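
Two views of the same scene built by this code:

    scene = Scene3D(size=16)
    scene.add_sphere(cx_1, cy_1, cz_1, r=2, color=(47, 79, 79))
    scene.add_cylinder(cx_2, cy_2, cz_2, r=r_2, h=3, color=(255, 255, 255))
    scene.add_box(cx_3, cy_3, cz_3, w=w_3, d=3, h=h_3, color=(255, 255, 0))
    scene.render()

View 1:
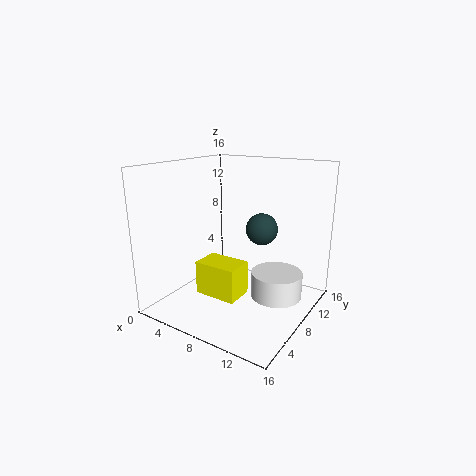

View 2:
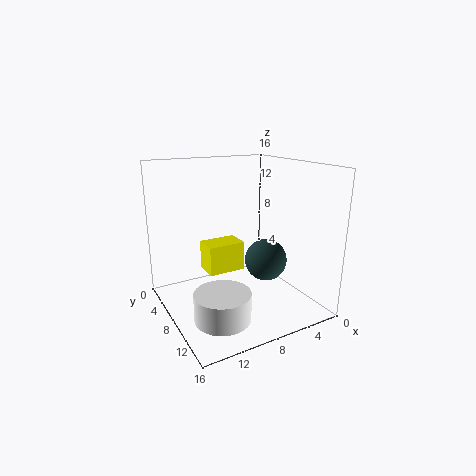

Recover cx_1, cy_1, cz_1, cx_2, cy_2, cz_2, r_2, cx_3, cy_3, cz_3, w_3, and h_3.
cx_1 = 8; cy_1 = 13.5; cz_1 = 7.5; cx_2 = 11.5; cy_2 = 11; cz_2 = 0.5; r_2 = 3; cx_3 = 6; cy_3 = 3; cz_3 = 3; w_3 = 4.5; h_3 = 3.5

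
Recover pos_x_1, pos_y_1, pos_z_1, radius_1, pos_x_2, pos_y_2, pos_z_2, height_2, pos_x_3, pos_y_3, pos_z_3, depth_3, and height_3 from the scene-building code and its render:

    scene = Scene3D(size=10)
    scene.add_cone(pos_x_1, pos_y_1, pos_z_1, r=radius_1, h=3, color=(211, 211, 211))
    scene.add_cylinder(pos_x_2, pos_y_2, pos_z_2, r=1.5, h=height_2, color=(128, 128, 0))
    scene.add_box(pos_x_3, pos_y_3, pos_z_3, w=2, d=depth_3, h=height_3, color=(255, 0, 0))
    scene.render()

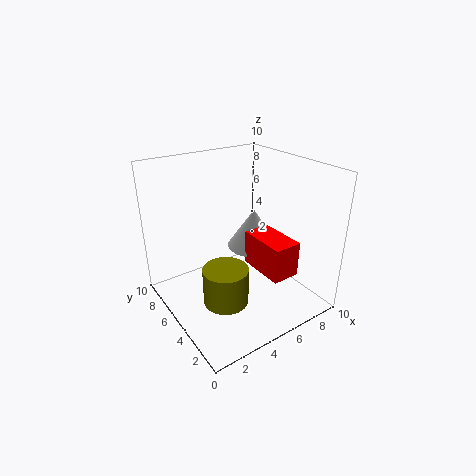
pos_x_1 = 7.5, pos_y_1 = 6.5, pos_z_1 = 3, radius_1 = 2, pos_x_2 = 3, pos_y_2 = 3.5, pos_z_2 = 1.5, height_2 = 2.5, pos_x_3 = 6, pos_y_3 = 2, pos_z_3 = 2.5, depth_3 = 3.5, height_3 = 2.5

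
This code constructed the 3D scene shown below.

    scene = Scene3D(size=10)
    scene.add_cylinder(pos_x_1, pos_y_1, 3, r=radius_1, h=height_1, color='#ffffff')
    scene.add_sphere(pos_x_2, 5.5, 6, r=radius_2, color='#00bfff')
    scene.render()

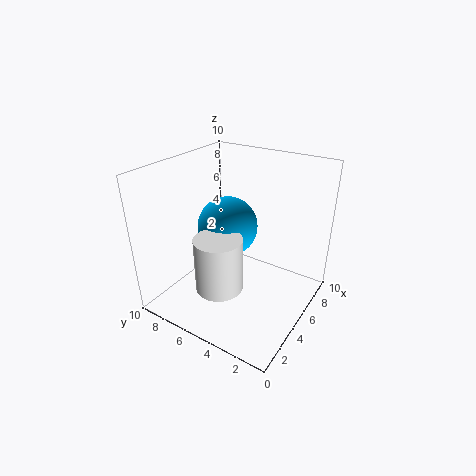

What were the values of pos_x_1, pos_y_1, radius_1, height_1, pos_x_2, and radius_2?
pos_x_1 = 2, pos_y_1 = 4.5, radius_1 = 1.5, height_1 = 3.5, pos_x_2 = 4.5, radius_2 = 2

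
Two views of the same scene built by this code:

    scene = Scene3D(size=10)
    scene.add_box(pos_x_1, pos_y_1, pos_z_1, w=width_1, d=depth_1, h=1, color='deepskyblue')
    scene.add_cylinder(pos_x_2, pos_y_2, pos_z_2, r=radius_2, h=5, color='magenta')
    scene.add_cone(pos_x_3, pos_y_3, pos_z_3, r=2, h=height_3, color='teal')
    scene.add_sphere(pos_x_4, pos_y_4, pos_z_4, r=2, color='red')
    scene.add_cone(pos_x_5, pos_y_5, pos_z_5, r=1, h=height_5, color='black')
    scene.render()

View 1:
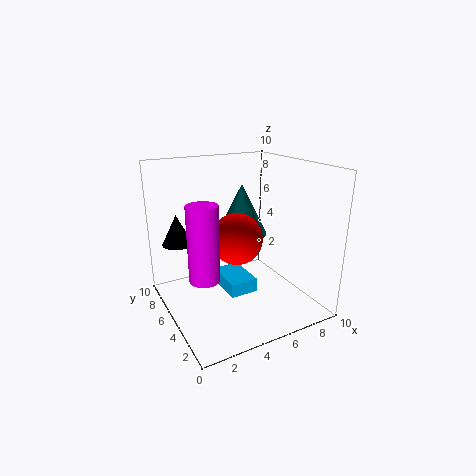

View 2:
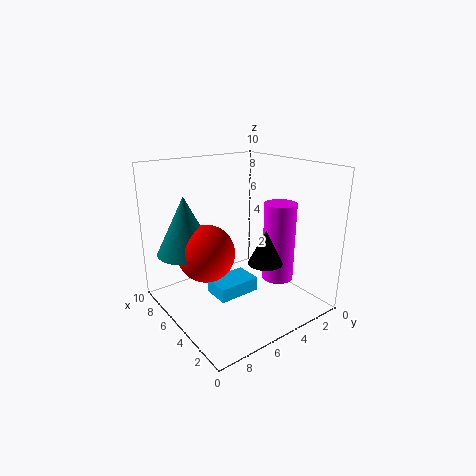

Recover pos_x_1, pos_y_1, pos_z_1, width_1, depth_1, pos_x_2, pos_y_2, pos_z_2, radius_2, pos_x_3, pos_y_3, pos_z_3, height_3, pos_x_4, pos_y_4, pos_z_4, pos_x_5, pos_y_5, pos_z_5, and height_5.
pos_x_1 = 4, pos_y_1 = 4, pos_z_1 = 1, width_1 = 2, depth_1 = 3, pos_x_2 = 2, pos_y_2 = 4, pos_z_2 = 3, radius_2 = 1, pos_x_3 = 7, pos_y_3 = 8, pos_z_3 = 4, height_3 = 4, pos_x_4 = 6, pos_y_4 = 7, pos_z_4 = 4, pos_x_5 = 1, pos_y_5 = 6, pos_z_5 = 5, height_5 = 2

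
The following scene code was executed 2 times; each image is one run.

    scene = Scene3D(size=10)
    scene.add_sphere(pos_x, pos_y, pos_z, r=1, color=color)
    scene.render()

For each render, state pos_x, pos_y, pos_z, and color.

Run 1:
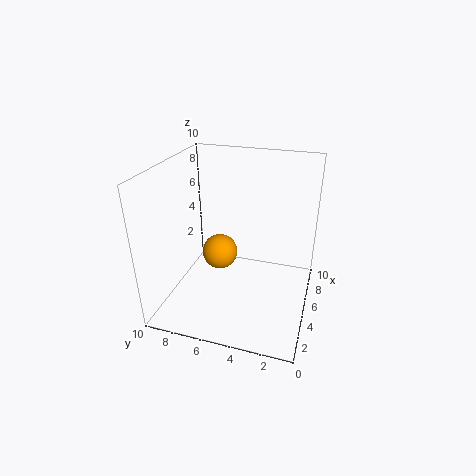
pos_x = 1.5
pos_y = 5
pos_z = 6
color = 'orange'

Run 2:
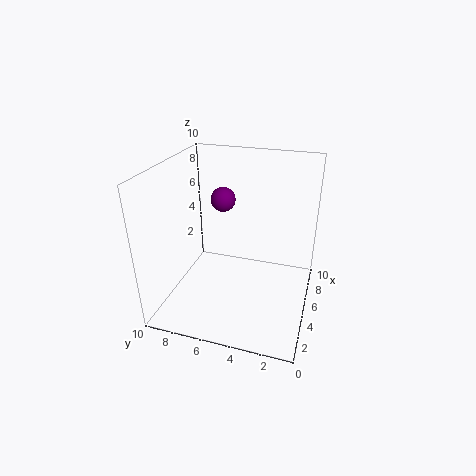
pos_x = 9
pos_y = 7.5
pos_z = 6
color = 'purple'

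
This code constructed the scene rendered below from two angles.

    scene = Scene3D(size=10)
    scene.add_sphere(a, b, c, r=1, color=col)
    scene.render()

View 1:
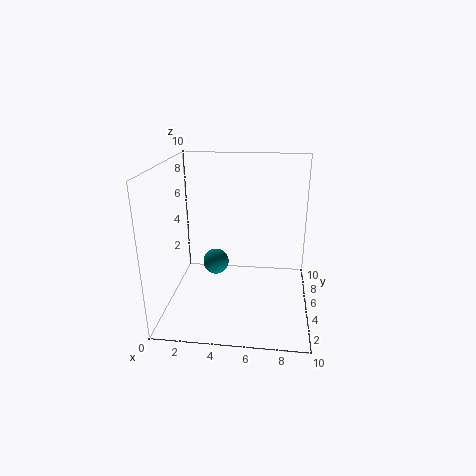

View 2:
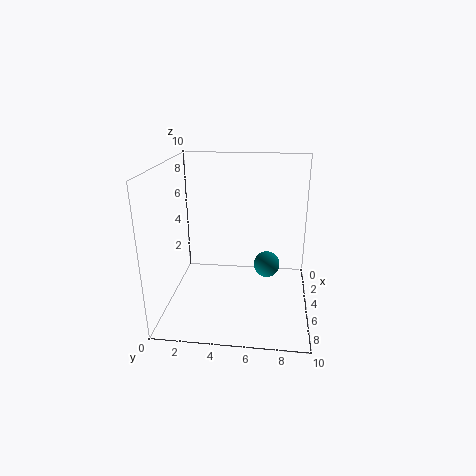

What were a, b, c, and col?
a = 3; b = 7; c = 2; col = 'teal'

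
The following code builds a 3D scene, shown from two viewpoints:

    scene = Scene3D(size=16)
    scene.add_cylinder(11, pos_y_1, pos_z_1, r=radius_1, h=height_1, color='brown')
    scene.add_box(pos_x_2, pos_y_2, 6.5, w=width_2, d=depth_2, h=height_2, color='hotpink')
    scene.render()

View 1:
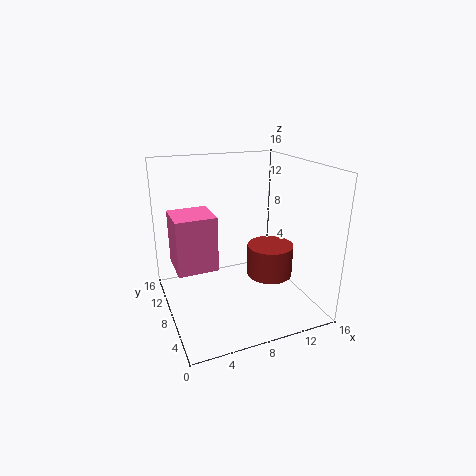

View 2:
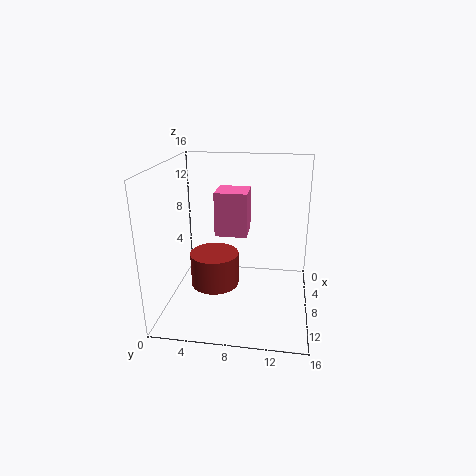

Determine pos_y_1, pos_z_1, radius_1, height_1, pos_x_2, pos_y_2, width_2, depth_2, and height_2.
pos_y_1 = 6, pos_z_1 = 4, radius_1 = 2.5, height_1 = 3.5, pos_x_2 = 0.5, pos_y_2 = 4.5, width_2 = 4, depth_2 = 4, height_2 = 5.5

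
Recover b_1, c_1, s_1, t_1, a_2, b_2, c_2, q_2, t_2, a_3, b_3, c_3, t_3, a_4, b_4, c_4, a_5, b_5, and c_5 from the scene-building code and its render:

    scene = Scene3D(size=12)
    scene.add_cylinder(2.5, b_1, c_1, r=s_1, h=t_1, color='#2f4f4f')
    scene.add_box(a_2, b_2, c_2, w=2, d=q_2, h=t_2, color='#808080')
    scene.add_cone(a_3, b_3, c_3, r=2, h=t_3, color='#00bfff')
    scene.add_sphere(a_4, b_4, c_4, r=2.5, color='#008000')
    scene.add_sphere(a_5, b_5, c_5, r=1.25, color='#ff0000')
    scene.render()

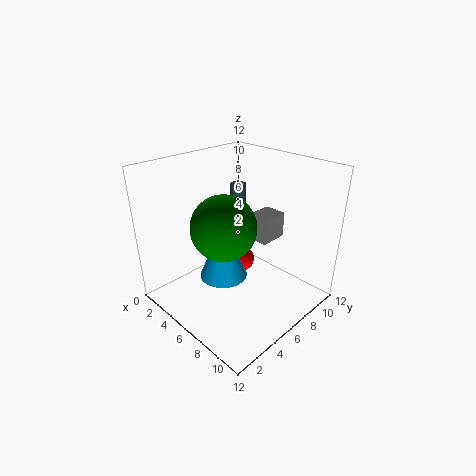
b_1 = 9.5
c_1 = 6.75
s_1 = 0.75
t_1 = 2.25
a_2 = 5.25
b_2 = 8
c_2 = 5
q_2 = 2.5
t_2 = 2.25
a_3 = 5.5
b_3 = 4.75
c_3 = 2.75
t_3 = 4.75
a_4 = 6.75
b_4 = 3.75
c_4 = 8
a_5 = 3.5
b_5 = 9
c_5 = 1.5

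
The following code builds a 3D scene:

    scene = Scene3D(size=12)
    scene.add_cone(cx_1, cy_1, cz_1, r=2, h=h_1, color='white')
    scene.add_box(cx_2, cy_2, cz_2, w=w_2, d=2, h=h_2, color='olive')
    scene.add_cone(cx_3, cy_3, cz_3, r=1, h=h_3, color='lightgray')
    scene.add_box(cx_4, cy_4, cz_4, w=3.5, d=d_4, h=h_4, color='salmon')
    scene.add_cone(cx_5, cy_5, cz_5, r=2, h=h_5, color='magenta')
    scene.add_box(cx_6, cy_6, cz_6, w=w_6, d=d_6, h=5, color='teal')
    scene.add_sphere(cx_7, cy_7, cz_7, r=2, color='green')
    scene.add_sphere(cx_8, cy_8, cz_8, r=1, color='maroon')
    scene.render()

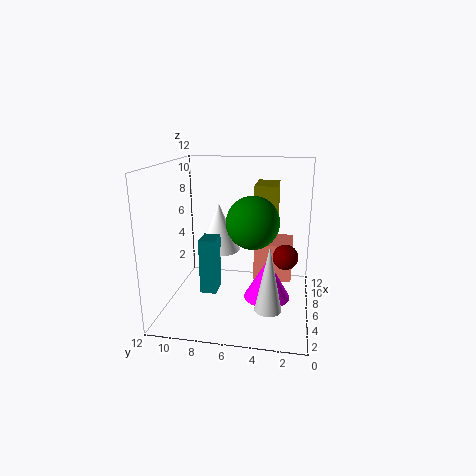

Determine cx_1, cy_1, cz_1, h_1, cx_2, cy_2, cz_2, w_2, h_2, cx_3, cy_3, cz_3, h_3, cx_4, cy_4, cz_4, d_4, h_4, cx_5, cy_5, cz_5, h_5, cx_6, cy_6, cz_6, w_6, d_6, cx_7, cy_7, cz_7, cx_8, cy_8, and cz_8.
cx_1 = 9.5; cy_1 = 8.5; cz_1 = 3.5; h_1 = 4.5; cx_2 = 8; cy_2 = 3; cz_2 = 6; w_2 = 3.5; h_2 = 4; cx_3 = 2; cy_3 = 3; cz_3 = 2; h_3 = 5; cx_4 = 8.5; cy_4 = 1.5; cz_4 = 1; d_4 = 3.5; h_4 = 3.5; cx_5 = 6.5; cy_5 = 3.5; cz_5 = 0.5; h_5 = 3.5; cx_6 = 6; cy_6 = 8; cz_6 = 0.5; w_6 = 2; d_6 = 1.5; cx_7 = 4; cy_7 = 4.5; cz_7 = 8; cx_8 = 5; cy_8 = 2; cz_8 = 5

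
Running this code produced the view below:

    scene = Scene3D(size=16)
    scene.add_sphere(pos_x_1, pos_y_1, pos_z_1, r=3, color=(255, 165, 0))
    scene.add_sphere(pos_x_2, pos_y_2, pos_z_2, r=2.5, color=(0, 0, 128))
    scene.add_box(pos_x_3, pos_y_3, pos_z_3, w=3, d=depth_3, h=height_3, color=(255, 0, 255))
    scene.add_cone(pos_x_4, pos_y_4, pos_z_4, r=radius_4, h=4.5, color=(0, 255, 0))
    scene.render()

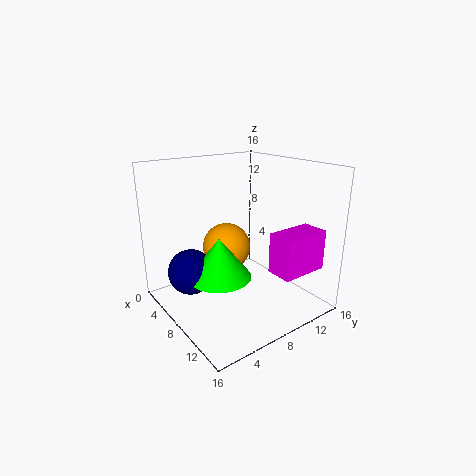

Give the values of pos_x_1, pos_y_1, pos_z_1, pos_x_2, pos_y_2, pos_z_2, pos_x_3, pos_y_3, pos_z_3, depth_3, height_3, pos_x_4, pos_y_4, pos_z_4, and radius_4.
pos_x_1 = 3.5
pos_y_1 = 9.5
pos_z_1 = 5
pos_x_2 = 6
pos_y_2 = 3
pos_z_2 = 4.5
pos_x_3 = 11
pos_y_3 = 10
pos_z_3 = 4.5
depth_3 = 5.5
height_3 = 4.5
pos_x_4 = 8
pos_y_4 = 5.5
pos_z_4 = 4
radius_4 = 3.5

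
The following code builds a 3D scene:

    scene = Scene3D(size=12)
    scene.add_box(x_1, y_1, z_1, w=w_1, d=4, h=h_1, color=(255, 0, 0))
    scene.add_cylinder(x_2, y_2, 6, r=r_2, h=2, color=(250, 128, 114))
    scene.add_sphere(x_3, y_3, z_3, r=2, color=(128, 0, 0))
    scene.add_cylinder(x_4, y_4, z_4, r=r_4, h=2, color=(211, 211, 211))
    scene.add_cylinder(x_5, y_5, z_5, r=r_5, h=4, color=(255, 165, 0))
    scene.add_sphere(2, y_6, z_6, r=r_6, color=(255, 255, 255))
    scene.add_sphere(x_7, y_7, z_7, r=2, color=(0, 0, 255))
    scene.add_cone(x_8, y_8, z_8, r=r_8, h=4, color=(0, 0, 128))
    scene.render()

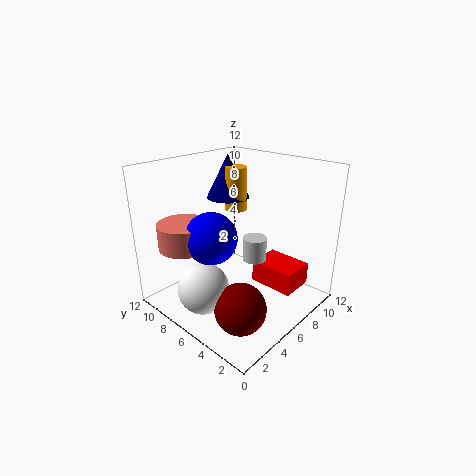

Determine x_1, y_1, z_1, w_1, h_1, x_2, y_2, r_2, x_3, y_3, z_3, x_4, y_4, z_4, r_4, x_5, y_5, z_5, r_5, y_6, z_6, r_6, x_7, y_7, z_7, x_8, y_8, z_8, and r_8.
x_1 = 8, y_1 = 2, z_1 = 1, w_1 = 3, h_1 = 2, x_2 = 2, y_2 = 8, r_2 = 2, x_3 = 3, y_3 = 3, z_3 = 2, x_4 = 7, y_4 = 5, z_4 = 4, r_4 = 1, x_5 = 9, y_5 = 9, z_5 = 7, r_5 = 1, y_6 = 6, z_6 = 3, r_6 = 2, x_7 = 3, y_7 = 6, z_7 = 7, x_8 = 9, y_8 = 10, z_8 = 8, r_8 = 2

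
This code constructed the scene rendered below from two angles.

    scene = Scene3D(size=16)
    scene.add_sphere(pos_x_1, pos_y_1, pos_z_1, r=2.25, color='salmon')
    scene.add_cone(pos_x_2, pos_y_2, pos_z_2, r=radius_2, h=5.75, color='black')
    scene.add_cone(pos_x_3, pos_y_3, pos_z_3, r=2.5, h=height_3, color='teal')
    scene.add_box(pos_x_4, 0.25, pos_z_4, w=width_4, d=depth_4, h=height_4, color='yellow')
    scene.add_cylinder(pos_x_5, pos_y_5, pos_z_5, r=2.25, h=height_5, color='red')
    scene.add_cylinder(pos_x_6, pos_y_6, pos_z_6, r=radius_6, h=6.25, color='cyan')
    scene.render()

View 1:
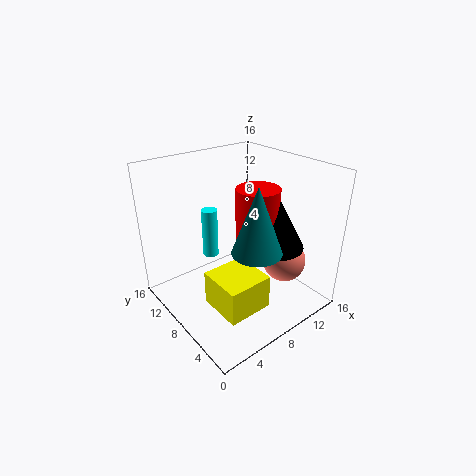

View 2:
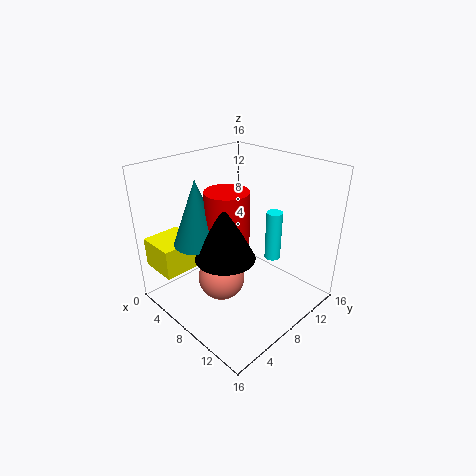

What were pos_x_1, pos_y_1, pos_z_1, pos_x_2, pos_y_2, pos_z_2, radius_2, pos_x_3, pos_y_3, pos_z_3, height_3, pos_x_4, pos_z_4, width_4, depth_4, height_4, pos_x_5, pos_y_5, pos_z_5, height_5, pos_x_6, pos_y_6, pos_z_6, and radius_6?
pos_x_1 = 10.5
pos_y_1 = 3.25
pos_z_1 = 6.5
pos_x_2 = 10
pos_y_2 = 4.25
pos_z_2 = 8
radius_2 = 3
pos_x_3 = 6.75
pos_y_3 = 3.5
pos_z_3 = 8.75
height_3 = 6.75
pos_x_4 = 1.25
pos_z_4 = 5
width_4 = 4.25
depth_4 = 4.25
height_4 = 3.25
pos_x_5 = 8.75
pos_y_5 = 5.75
pos_z_5 = 6.75
height_5 = 7.5
pos_x_6 = 8.25
pos_y_6 = 14
pos_z_6 = 3
radius_6 = 1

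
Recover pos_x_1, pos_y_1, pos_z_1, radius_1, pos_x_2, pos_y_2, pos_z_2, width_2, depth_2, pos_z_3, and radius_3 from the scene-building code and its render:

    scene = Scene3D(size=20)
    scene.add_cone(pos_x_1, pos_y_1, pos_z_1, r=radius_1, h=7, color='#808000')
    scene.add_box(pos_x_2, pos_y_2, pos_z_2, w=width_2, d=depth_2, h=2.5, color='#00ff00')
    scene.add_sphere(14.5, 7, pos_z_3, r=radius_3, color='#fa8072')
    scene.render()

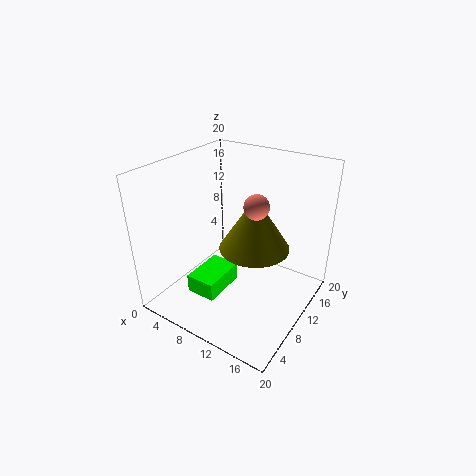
pos_x_1 = 13.5; pos_y_1 = 8.5; pos_z_1 = 10.5; radius_1 = 4.5; pos_x_2 = 6.5; pos_y_2 = 3; pos_z_2 = 4; width_2 = 4; depth_2 = 6; pos_z_3 = 17; radius_3 = 1.5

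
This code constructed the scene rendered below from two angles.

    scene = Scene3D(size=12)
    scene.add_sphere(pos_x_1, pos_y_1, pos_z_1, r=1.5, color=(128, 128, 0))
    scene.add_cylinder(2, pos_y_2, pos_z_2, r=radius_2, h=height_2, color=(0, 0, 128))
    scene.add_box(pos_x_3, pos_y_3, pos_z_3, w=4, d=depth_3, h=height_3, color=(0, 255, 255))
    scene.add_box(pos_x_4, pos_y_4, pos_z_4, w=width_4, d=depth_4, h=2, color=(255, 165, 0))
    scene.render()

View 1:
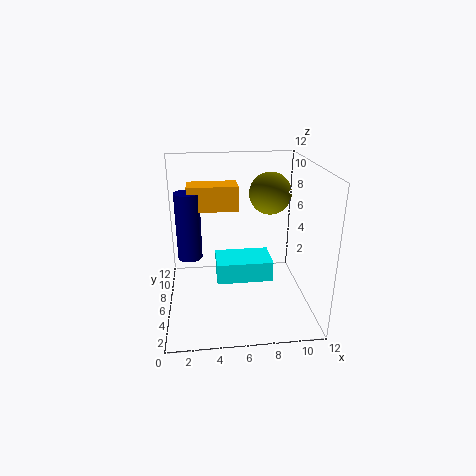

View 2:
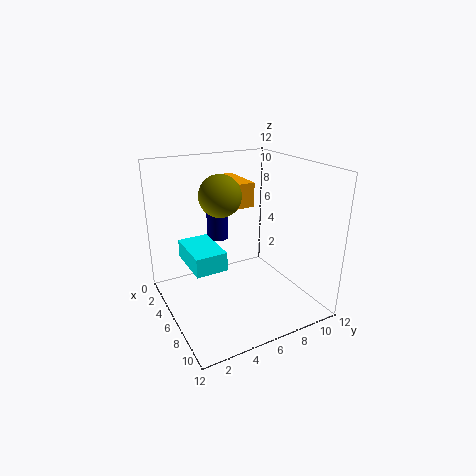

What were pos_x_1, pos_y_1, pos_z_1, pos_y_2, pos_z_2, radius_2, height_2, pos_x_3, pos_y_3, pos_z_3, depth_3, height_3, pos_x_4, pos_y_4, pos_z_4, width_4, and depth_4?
pos_x_1 = 8
pos_y_1 = 3.5
pos_z_1 = 10.5
pos_y_2 = 6
pos_z_2 = 4.5
radius_2 = 1
height_2 = 5.5
pos_x_3 = 4
pos_y_3 = 1.5
pos_z_3 = 4.5
depth_3 = 2.5
height_3 = 1.5
pos_x_4 = 2
pos_y_4 = 5.5
pos_z_4 = 8.5
width_4 = 4
depth_4 = 2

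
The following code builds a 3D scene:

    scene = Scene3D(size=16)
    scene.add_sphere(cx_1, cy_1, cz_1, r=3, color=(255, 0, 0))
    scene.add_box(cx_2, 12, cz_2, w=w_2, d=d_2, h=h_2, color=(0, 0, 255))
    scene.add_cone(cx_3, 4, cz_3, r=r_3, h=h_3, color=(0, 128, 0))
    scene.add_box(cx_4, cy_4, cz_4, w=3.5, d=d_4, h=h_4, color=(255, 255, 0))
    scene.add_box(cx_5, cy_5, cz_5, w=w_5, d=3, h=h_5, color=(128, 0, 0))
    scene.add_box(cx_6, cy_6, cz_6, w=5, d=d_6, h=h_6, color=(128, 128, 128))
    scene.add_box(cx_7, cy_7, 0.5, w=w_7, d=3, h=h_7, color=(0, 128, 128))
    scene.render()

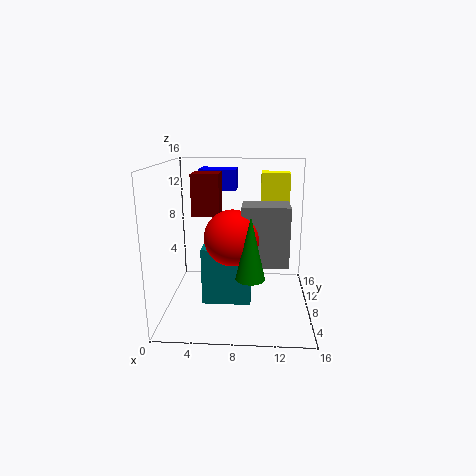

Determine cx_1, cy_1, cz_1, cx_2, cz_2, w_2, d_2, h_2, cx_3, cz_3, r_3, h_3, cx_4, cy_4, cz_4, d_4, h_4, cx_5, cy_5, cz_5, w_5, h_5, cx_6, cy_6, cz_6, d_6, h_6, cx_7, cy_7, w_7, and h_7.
cx_1 = 7.5, cy_1 = 6.5, cz_1 = 8.5, cx_2 = 3, cz_2 = 12.5, w_2 = 4.5, d_2 = 3.5, h_2 = 2.5, cx_3 = 9.5, cz_3 = 5, r_3 = 1.5, h_3 = 6.5, cx_4 = 10.5, cy_4 = 13, cz_4 = 9.5, d_4 = 3, h_4 = 5, cx_5 = 3, cy_5 = 7.5, cz_5 = 10.5, w_5 = 3, h_5 = 4.5, cx_6 = 8.5, cy_6 = 5.5, cz_6 = 5.5, d_6 = 3.5, h_6 = 6.5, cx_7 = 4, cy_7 = 6.5, w_7 = 5.5, h_7 = 6.5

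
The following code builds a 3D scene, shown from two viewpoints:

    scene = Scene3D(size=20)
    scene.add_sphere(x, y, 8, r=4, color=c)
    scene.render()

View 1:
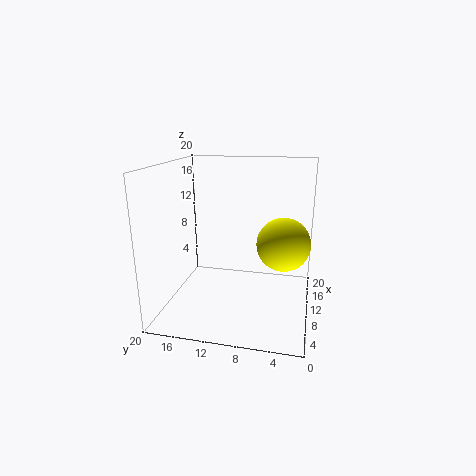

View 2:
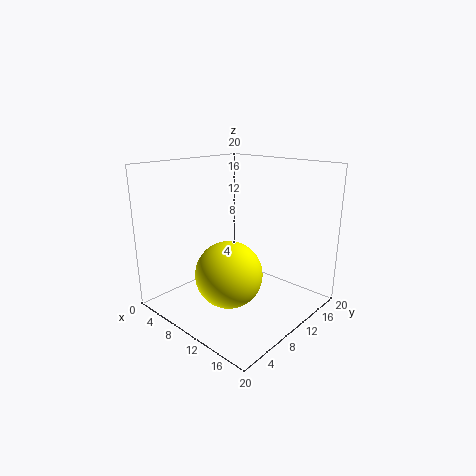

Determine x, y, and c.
x = 14
y = 4
c = 'yellow'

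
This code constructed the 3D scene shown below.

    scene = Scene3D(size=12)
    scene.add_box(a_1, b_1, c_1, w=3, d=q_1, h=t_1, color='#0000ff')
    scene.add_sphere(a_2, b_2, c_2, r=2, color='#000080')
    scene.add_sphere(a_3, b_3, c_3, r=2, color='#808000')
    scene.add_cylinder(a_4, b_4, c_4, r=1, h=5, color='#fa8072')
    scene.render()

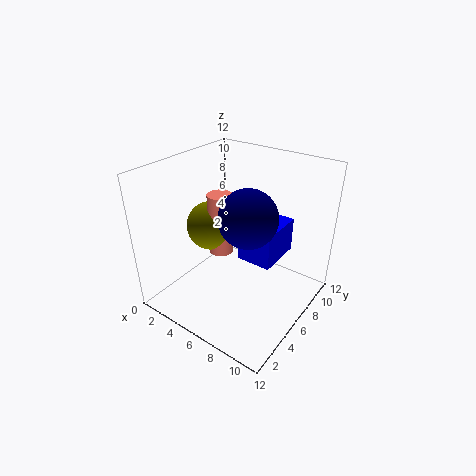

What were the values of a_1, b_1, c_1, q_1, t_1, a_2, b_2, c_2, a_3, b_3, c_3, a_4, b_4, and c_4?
a_1 = 6
b_1 = 6
c_1 = 4
q_1 = 4
t_1 = 3
a_2 = 9
b_2 = 3
c_2 = 10
a_3 = 4
b_3 = 5
c_3 = 7
a_4 = 5
b_4 = 5
c_4 = 5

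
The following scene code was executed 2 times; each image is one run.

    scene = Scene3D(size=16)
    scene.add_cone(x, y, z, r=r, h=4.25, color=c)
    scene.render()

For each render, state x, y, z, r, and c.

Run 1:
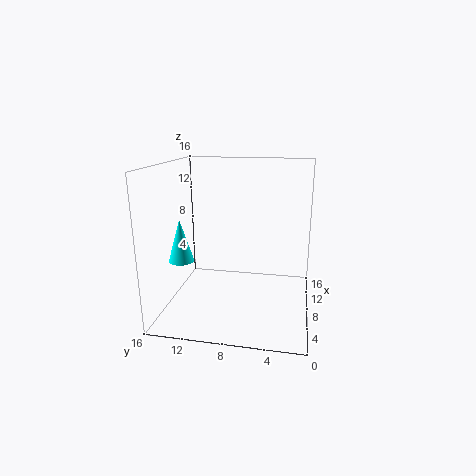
x = 3; y = 12.75; z = 7; r = 1.25; c = 'cyan'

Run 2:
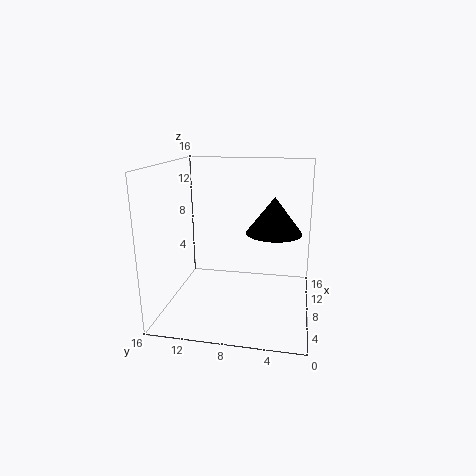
x = 10.5; y = 4.25; z = 8; r = 3.25; c = 'black'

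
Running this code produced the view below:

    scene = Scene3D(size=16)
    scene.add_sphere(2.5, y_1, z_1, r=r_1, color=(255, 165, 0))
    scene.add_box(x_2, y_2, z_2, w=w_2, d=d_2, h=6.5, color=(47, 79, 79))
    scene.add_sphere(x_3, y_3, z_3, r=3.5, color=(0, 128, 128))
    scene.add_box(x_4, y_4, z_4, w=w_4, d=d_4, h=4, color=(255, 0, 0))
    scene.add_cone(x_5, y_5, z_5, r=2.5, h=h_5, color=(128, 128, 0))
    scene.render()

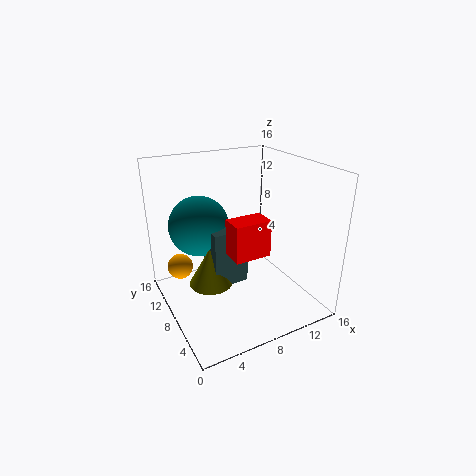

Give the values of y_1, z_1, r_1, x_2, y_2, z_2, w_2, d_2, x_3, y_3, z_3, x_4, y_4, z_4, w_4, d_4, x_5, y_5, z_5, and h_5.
y_1 = 12.5; z_1 = 3.5; r_1 = 1.5; x_2 = 5; y_2 = 7.5; z_2 = 2.5; w_2 = 4; d_2 = 3.5; x_3 = 5; y_3 = 12; z_3 = 8.5; x_4 = 6; y_4 = 4.5; z_4 = 7; w_4 = 4; d_4 = 2.5; x_5 = 5; y_5 = 9; z_5 = 2.5; h_5 = 4.5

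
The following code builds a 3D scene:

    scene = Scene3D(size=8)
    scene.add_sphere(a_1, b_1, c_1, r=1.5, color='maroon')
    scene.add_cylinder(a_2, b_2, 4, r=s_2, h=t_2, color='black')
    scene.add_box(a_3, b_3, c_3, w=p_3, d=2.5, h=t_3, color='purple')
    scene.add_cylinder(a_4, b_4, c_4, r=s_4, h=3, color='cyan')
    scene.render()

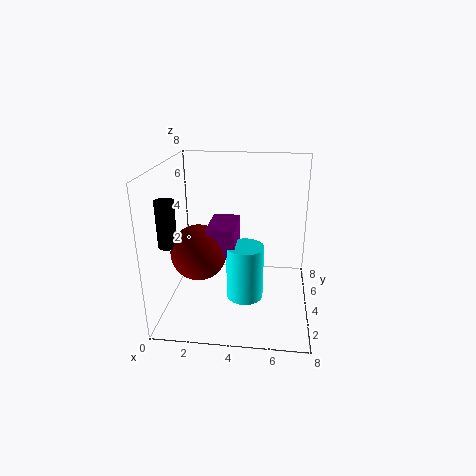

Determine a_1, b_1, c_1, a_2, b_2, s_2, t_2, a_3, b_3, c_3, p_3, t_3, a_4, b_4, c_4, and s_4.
a_1 = 2, b_1 = 3, c_1 = 3.5, a_2 = 0.5, b_2 = 2.5, s_2 = 0.5, t_2 = 2.5, a_3 = 2.5, b_3 = 2.5, c_3 = 3.5, p_3 = 1.5, t_3 = 1.5, a_4 = 4.5, b_4 = 3, c_4 = 1, s_4 = 1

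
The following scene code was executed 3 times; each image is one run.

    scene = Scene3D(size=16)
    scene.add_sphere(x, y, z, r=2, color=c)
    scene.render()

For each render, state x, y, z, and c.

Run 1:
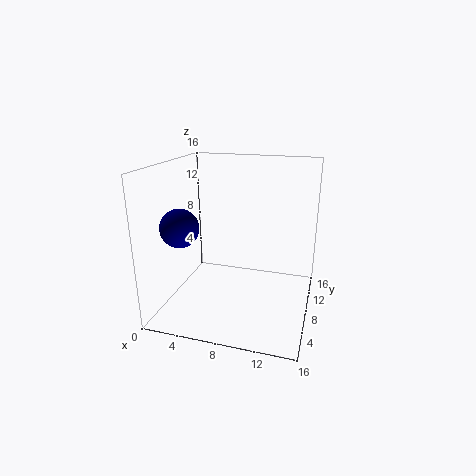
x = 3; y = 4; z = 10; c = 'navy'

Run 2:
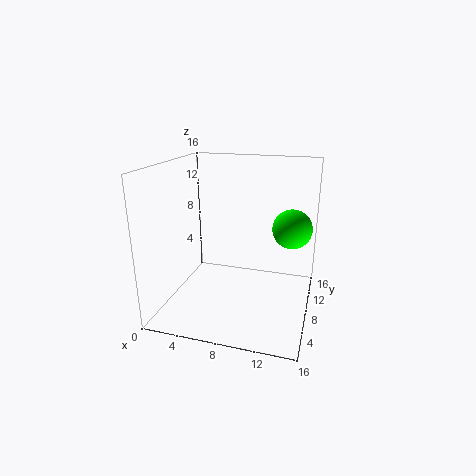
x = 14; y = 7; z = 10; c = 'lime'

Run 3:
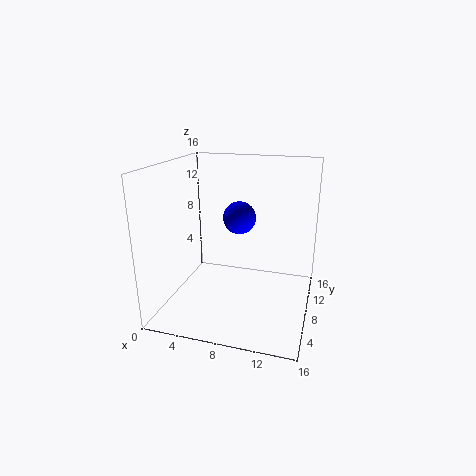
x = 7; y = 12; z = 9; c = 'blue'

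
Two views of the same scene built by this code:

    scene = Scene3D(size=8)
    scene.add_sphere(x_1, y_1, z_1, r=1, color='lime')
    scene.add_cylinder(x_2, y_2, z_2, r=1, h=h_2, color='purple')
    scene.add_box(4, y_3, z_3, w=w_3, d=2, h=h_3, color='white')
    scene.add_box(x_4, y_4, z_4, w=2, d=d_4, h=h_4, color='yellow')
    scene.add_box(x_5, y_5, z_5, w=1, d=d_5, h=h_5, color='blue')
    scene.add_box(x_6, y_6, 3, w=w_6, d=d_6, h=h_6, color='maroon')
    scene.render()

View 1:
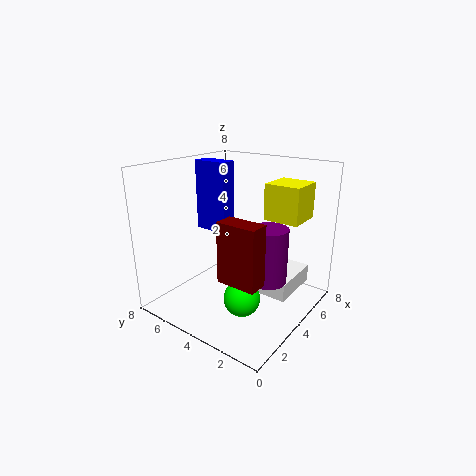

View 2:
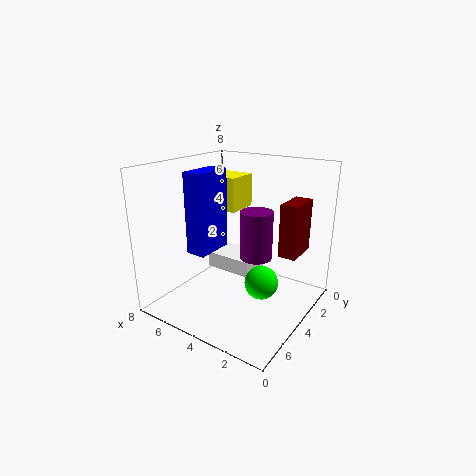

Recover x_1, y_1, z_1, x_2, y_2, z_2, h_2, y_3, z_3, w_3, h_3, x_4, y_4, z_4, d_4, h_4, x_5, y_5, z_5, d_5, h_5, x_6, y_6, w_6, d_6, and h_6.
x_1 = 3, y_1 = 3, z_1 = 1, x_2 = 4, y_2 = 2, z_2 = 2, h_2 = 3, y_3 = 1, z_3 = 1, w_3 = 3, h_3 = 1, x_4 = 5, y_4 = 1, z_4 = 5, d_4 = 2, h_4 = 2, x_5 = 4, y_5 = 5, z_5 = 4, d_5 = 2, h_5 = 4, x_6 = 1, y_6 = 1, w_6 = 1, d_6 = 2, h_6 = 3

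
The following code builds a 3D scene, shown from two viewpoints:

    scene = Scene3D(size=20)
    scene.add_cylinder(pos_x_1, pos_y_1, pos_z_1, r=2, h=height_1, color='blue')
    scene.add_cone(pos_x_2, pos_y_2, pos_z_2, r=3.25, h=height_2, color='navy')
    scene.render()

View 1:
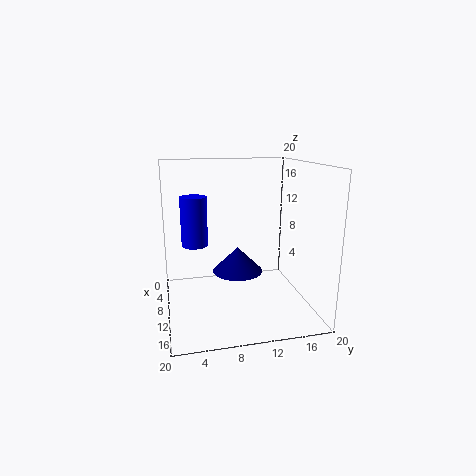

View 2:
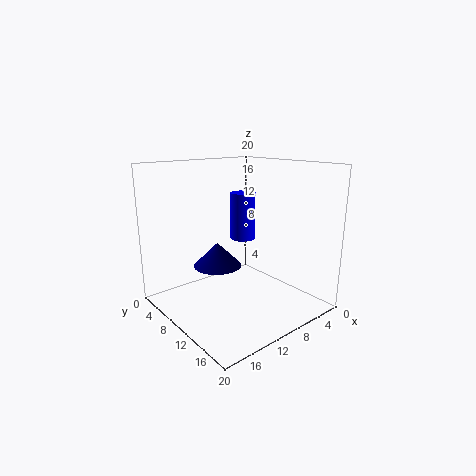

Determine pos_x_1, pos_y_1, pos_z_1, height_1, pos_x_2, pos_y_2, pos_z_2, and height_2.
pos_x_1 = 4.5; pos_y_1 = 4.5; pos_z_1 = 7.5; height_1 = 7.5; pos_x_2 = 13; pos_y_2 = 9.25; pos_z_2 = 6.5; height_2 = 3.25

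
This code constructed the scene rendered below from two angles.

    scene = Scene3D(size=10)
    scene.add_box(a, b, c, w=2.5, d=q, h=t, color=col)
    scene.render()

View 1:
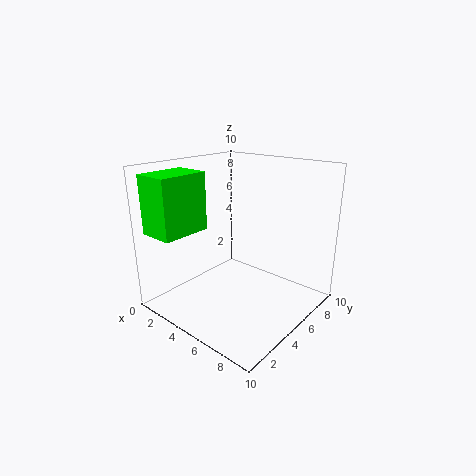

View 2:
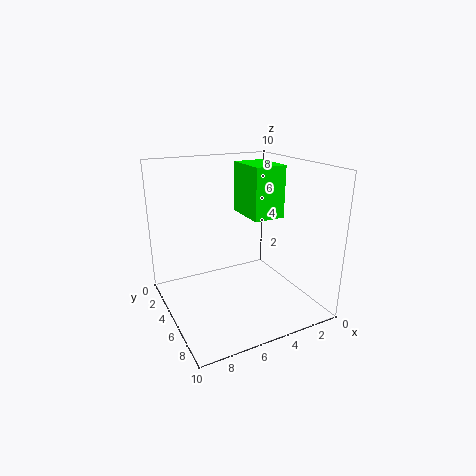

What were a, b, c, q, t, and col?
a = 0.5; b = 0.5; c = 5.5; q = 3.5; t = 4; col = 'lime'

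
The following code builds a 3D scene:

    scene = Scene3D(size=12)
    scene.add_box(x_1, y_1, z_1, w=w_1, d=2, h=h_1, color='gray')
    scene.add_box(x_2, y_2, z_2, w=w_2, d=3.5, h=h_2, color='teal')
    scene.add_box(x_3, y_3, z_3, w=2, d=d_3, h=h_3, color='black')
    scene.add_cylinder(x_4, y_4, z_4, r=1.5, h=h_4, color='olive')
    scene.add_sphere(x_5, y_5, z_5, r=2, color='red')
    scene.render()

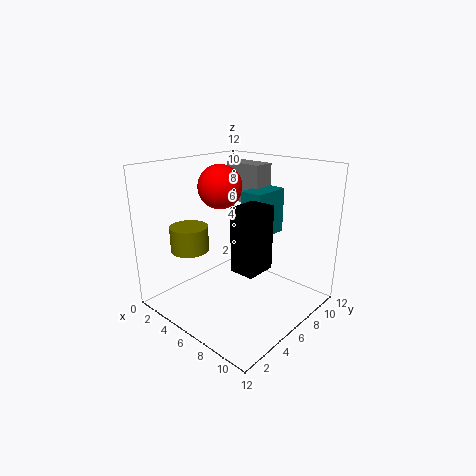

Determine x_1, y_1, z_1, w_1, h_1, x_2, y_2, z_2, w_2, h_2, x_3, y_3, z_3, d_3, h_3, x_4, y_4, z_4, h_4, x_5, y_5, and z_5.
x_1 = 2
y_1 = 9
z_1 = 8
w_1 = 3.5
h_1 = 3.5
x_2 = 5
y_2 = 7.5
z_2 = 5.5
w_2 = 2
h_2 = 4
x_3 = 7.5
y_3 = 3.5
z_3 = 4.5
d_3 = 2.5
h_3 = 5
x_4 = 4
y_4 = 2.5
z_4 = 5.5
h_4 = 2
x_5 = 2.5
y_5 = 7.5
z_5 = 9.5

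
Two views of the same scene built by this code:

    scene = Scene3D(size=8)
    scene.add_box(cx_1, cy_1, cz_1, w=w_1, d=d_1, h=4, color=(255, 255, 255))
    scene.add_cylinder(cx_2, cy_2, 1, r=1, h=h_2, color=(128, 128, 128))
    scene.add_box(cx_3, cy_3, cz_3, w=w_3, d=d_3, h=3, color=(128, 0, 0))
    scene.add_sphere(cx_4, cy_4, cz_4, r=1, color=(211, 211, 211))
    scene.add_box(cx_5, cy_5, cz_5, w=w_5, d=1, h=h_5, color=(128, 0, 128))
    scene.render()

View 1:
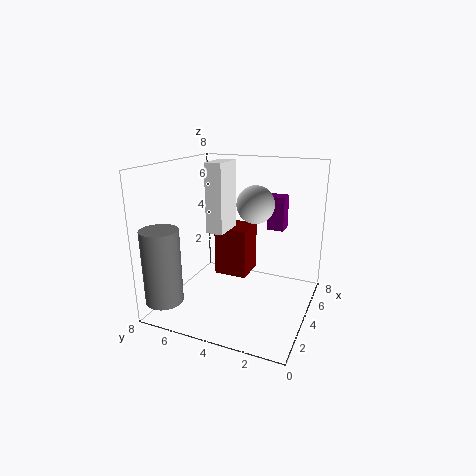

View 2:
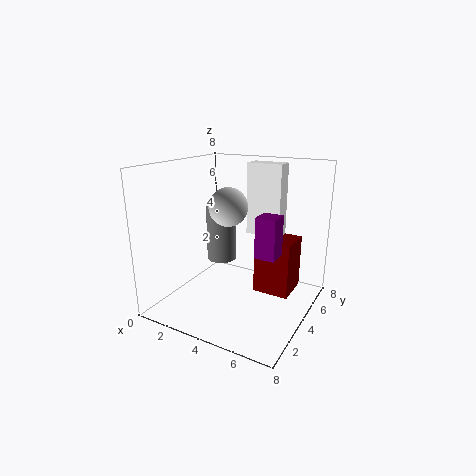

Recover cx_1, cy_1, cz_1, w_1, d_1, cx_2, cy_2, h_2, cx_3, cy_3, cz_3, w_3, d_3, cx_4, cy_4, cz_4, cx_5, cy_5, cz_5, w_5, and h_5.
cx_1 = 4; cy_1 = 5; cz_1 = 4; w_1 = 2; d_1 = 1; cx_2 = 1; cy_2 = 7; h_2 = 4; cx_3 = 5; cy_3 = 4; cz_3 = 1; w_3 = 2; d_3 = 2; cx_4 = 4; cy_4 = 3; cz_4 = 6; cx_5 = 6; cy_5 = 2; cz_5 = 4; w_5 = 1; h_5 = 2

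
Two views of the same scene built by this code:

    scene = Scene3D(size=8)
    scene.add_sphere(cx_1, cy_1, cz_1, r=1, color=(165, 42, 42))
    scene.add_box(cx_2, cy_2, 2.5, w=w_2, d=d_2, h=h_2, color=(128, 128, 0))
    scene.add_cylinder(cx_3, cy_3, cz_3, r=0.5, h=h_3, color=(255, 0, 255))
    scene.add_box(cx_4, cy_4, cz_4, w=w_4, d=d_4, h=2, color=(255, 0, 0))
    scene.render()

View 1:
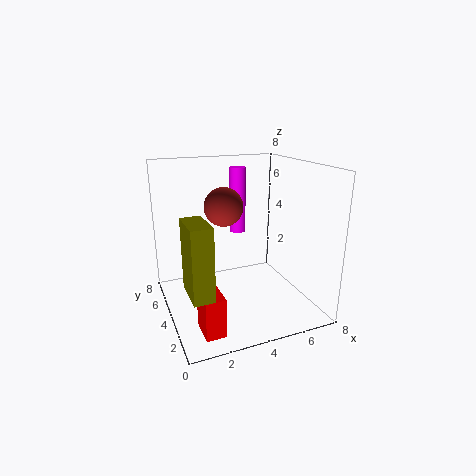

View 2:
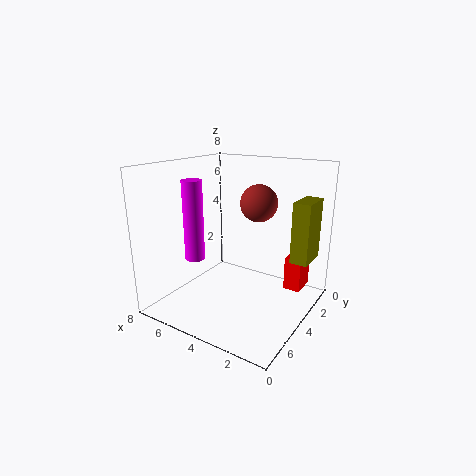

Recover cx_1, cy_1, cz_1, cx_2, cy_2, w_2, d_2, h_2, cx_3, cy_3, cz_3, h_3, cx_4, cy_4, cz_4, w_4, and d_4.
cx_1 = 3
cy_1 = 3.5
cz_1 = 6
cx_2 = 0.5
cy_2 = 0.5
w_2 = 1
d_2 = 2
h_2 = 3.5
cx_3 = 5
cy_3 = 6.5
cz_3 = 3.5
h_3 = 4
cx_4 = 1
cy_4 = 0.5
cz_4 = 0.5
w_4 = 1
d_4 = 1.5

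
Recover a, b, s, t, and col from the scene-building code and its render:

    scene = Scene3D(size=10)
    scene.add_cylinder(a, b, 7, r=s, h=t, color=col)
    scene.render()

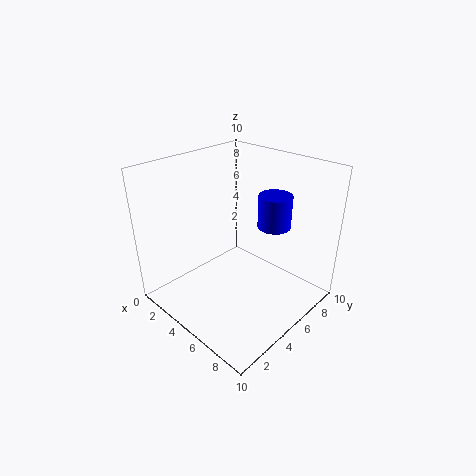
a = 8, b = 5, s = 1, t = 2, col = 'blue'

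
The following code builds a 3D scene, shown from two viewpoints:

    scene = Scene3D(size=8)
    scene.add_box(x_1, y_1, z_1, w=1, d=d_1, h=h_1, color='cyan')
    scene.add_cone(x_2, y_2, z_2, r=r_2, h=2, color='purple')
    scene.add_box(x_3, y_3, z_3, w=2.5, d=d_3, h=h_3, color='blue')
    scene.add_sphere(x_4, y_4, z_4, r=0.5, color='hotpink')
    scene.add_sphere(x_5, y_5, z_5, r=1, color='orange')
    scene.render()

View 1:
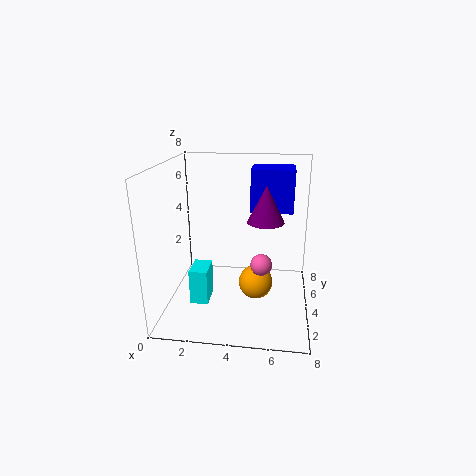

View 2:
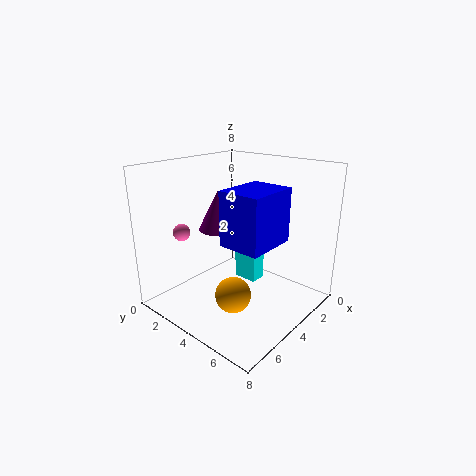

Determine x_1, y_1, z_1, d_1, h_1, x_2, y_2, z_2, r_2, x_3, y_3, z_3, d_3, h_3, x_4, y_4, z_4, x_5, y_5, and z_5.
x_1 = 1.5; y_1 = 2.5; z_1 = 0.5; d_1 = 1.5; h_1 = 2; x_2 = 5.5; y_2 = 4; z_2 = 5; r_2 = 1; x_3 = 4.5; y_3 = 5.5; z_3 = 5; d_3 = 2; h_3 = 2.5; x_4 = 5.5; y_4 = 1; z_4 = 4; x_5 = 5; y_5 = 4.5; z_5 = 1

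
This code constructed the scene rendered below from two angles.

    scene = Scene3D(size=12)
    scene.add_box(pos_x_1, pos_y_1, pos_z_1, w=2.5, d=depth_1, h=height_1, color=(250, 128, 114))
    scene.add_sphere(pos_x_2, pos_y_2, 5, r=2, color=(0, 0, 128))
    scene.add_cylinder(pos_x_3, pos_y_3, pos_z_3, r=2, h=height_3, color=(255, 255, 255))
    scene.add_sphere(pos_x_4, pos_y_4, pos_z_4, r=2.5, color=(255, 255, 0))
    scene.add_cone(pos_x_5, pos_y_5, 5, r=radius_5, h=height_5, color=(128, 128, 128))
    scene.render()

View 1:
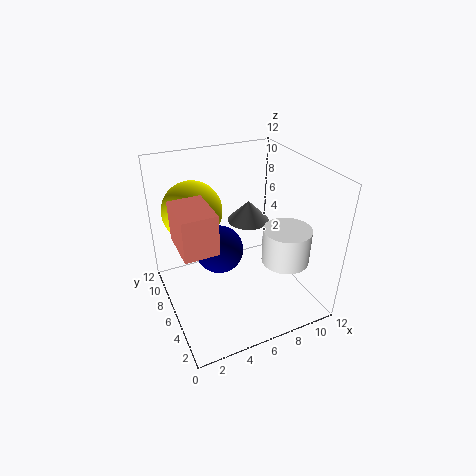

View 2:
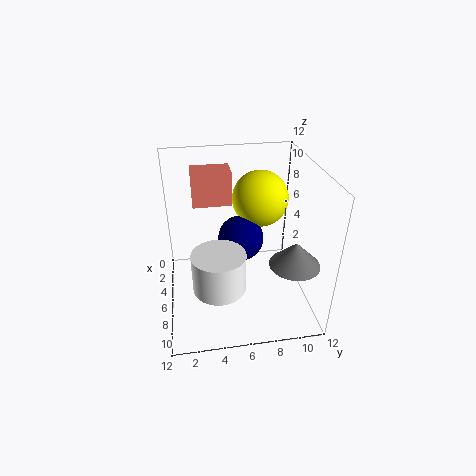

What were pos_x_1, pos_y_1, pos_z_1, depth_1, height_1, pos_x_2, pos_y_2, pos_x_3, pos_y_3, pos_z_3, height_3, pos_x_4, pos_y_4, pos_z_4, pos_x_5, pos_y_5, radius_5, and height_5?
pos_x_1 = 0.5, pos_y_1 = 2.5, pos_z_1 = 7.5, depth_1 = 3.5, height_1 = 3, pos_x_2 = 4.5, pos_y_2 = 6.5, pos_x_3 = 9.5, pos_y_3 = 4, pos_z_3 = 4, height_3 = 3, pos_x_4 = 3, pos_y_4 = 8.5, pos_z_4 = 8, pos_x_5 = 9, pos_y_5 = 10, radius_5 = 2, height_5 = 2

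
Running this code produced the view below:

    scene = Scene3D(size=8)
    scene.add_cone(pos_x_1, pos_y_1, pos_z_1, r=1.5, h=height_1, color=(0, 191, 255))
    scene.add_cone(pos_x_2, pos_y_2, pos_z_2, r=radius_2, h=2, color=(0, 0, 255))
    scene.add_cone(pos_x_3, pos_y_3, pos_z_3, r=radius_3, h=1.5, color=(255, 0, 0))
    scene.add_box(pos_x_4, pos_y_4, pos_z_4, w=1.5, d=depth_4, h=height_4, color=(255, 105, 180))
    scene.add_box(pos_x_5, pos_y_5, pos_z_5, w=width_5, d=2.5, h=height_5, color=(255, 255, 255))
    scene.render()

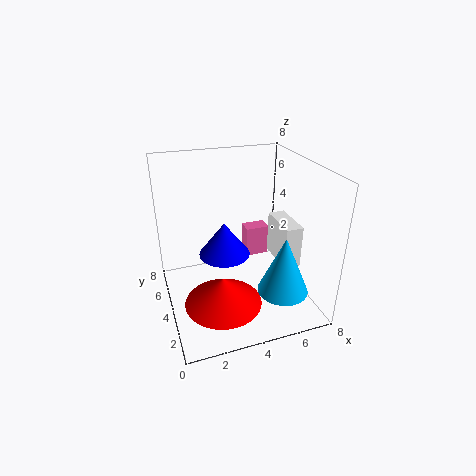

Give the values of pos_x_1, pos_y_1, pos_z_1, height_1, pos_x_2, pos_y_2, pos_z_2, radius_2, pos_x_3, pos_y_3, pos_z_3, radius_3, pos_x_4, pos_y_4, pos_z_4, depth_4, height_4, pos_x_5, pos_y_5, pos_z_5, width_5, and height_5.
pos_x_1 = 6.5, pos_y_1 = 3, pos_z_1 = 0.5, height_1 = 3.5, pos_x_2 = 3.5, pos_y_2 = 5, pos_z_2 = 2.5, radius_2 = 1.5, pos_x_3 = 2.5, pos_y_3 = 2, pos_z_3 = 1.5, radius_3 = 2, pos_x_4 = 5.5, pos_y_4 = 6.5, pos_z_4 = 1, depth_4 = 1, height_4 = 2, pos_x_5 = 6.5, pos_y_5 = 3, pos_z_5 = 2, width_5 = 1, height_5 = 2.5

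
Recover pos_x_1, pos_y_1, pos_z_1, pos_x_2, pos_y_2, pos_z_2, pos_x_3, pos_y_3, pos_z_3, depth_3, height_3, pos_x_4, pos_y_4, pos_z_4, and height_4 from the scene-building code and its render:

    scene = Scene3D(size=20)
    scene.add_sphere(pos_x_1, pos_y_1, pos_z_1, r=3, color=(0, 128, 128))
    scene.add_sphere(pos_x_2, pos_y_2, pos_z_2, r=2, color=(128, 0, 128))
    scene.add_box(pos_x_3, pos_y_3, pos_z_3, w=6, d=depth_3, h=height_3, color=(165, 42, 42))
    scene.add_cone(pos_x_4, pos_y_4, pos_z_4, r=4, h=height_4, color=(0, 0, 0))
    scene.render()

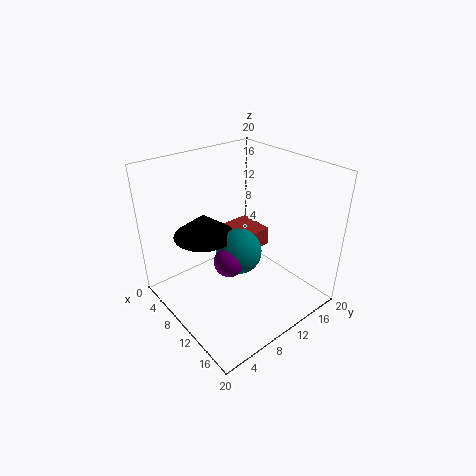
pos_x_1 = 12, pos_y_1 = 8.5, pos_z_1 = 9.5, pos_x_2 = 12.5, pos_y_2 = 6.5, pos_z_2 = 9, pos_x_3 = 1, pos_y_3 = 13, pos_z_3 = 4, depth_3 = 6, height_3 = 3, pos_x_4 = 8.5, pos_y_4 = 5.5, pos_z_4 = 11.5, height_4 = 3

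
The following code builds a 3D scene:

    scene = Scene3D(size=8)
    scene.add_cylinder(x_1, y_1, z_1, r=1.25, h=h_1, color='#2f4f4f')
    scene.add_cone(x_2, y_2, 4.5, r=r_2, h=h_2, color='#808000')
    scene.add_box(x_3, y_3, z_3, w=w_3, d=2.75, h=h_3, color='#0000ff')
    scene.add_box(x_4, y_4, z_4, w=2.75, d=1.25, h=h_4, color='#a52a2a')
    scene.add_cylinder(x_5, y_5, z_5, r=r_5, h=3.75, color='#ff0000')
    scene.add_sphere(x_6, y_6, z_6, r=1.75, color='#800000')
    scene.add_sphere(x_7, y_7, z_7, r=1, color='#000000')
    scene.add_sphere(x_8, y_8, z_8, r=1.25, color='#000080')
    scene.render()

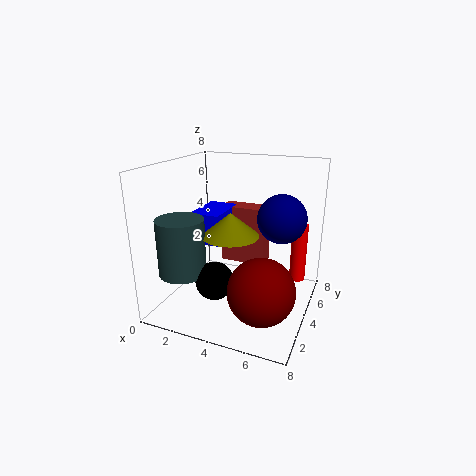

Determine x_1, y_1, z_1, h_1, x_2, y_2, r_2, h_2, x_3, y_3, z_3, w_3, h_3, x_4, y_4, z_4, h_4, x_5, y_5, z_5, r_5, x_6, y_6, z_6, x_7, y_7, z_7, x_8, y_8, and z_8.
x_1 = 1.75, y_1 = 1.75, z_1 = 2.5, h_1 = 3, x_2 = 4, y_2 = 3, r_2 = 1.5, h_2 = 1.25, x_3 = 1.25, y_3 = 3.5, z_3 = 3.5, w_3 = 1.75, h_3 = 1.75, x_4 = 2.25, y_4 = 5.5, z_4 = 1.75, h_4 = 3.5, x_5 = 6.75, y_5 = 7.5, z_5 = 0.25, r_5 = 0.5, x_6 = 6, y_6 = 2.25, z_6 = 2, x_7 = 3.5, y_7 = 2, z_7 = 2.25, x_8 = 6.5, y_8 = 3.75, z_8 = 5.5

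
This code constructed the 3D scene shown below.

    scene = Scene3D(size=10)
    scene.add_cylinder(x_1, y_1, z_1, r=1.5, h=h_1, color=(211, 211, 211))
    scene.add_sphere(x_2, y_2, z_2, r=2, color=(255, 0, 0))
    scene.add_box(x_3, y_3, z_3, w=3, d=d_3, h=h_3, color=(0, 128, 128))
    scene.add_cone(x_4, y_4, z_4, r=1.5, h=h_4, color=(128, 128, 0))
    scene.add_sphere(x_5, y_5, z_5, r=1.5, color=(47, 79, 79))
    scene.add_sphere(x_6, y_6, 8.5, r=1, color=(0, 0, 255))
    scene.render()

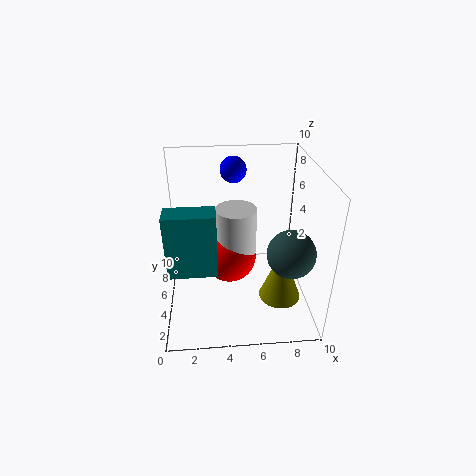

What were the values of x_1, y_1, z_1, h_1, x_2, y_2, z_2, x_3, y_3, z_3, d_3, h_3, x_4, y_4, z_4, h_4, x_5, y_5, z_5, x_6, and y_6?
x_1 = 5; y_1 = 6.5; z_1 = 3; h_1 = 3.5; x_2 = 4.5; y_2 = 6.5; z_2 = 2.5; x_3 = 0.5; y_3 = 1.5; z_3 = 4.5; d_3 = 1.5; h_3 = 4; x_4 = 8; y_4 = 4; z_4 = 0.5; h_4 = 4; x_5 = 8; y_5 = 2; z_5 = 5.5; x_6 = 5; y_6 = 9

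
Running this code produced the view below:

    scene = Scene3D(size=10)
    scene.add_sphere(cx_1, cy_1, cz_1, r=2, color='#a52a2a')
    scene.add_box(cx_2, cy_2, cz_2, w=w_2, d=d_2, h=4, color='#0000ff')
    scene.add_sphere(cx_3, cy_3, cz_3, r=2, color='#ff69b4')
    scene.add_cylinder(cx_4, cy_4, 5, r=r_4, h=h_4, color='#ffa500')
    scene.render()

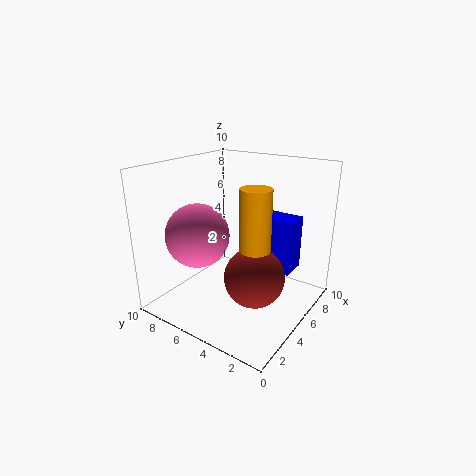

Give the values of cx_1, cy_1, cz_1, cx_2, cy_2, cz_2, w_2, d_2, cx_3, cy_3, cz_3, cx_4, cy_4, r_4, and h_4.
cx_1 = 4, cy_1 = 3, cz_1 = 3, cx_2 = 7, cy_2 = 2, cz_2 = 2, w_2 = 2, d_2 = 3, cx_3 = 2, cy_3 = 6, cz_3 = 6, cx_4 = 4, cy_4 = 3, r_4 = 1, h_4 = 4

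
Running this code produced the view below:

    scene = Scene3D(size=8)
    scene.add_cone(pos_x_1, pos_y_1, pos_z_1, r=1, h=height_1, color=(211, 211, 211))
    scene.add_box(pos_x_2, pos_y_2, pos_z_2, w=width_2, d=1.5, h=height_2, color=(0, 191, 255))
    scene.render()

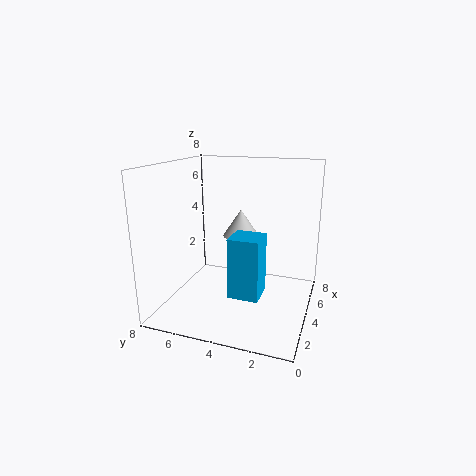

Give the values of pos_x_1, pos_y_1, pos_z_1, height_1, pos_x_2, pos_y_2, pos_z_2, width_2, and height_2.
pos_x_1 = 4.5; pos_y_1 = 4; pos_z_1 = 4; height_1 = 1.5; pos_x_2 = 1; pos_y_2 = 2; pos_z_2 = 2; width_2 = 1.5; height_2 = 3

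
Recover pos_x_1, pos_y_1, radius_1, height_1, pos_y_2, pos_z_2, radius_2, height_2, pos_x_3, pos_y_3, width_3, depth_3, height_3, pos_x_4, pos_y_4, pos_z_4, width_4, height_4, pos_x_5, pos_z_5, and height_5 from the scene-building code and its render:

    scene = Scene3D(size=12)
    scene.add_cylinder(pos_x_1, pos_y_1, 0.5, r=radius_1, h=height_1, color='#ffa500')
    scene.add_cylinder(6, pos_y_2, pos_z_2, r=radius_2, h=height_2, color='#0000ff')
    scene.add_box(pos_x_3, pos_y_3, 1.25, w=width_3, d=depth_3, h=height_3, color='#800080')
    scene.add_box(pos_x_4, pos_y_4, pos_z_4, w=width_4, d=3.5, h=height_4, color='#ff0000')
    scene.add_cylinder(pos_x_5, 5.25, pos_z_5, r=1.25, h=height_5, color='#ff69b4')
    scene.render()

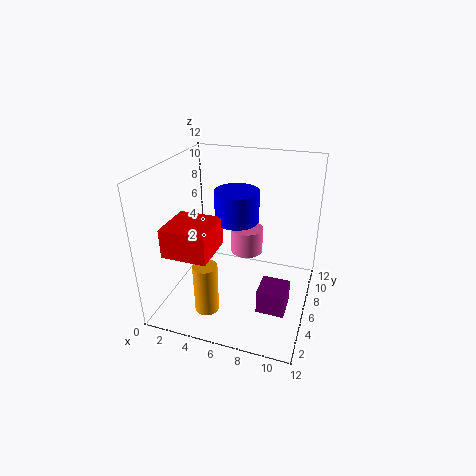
pos_x_1 = 4.25; pos_y_1 = 3; radius_1 = 1; height_1 = 4.25; pos_y_2 = 5.75; pos_z_2 = 7.75; radius_2 = 1.75; height_2 = 2.5; pos_x_3 = 8.5; pos_y_3 = 3; width_3 = 2.25; depth_3 = 2.25; height_3 = 2; pos_x_4 = 1.75; pos_y_4 = 1; pos_z_4 = 6.25; width_4 = 3.5; height_4 = 2.25; pos_x_5 = 7; pos_z_5 = 5.5; height_5 = 2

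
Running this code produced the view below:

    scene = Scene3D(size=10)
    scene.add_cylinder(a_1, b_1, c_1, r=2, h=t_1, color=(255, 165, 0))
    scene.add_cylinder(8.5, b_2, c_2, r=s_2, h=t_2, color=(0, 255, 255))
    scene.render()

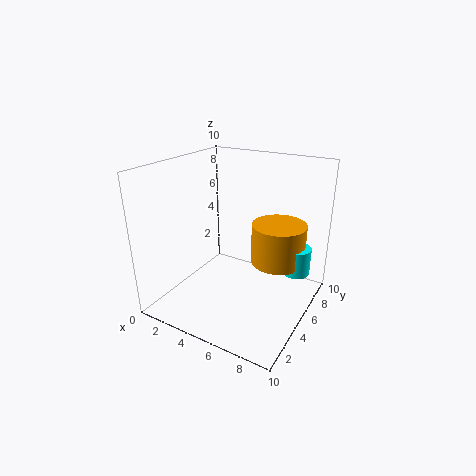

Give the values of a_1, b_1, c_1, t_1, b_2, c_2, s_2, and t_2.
a_1 = 7; b_1 = 7.5; c_1 = 2.5; t_1 = 3; b_2 = 7.5; c_2 = 2; s_2 = 1; t_2 = 2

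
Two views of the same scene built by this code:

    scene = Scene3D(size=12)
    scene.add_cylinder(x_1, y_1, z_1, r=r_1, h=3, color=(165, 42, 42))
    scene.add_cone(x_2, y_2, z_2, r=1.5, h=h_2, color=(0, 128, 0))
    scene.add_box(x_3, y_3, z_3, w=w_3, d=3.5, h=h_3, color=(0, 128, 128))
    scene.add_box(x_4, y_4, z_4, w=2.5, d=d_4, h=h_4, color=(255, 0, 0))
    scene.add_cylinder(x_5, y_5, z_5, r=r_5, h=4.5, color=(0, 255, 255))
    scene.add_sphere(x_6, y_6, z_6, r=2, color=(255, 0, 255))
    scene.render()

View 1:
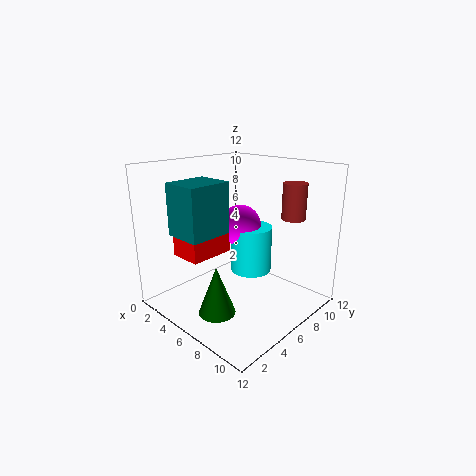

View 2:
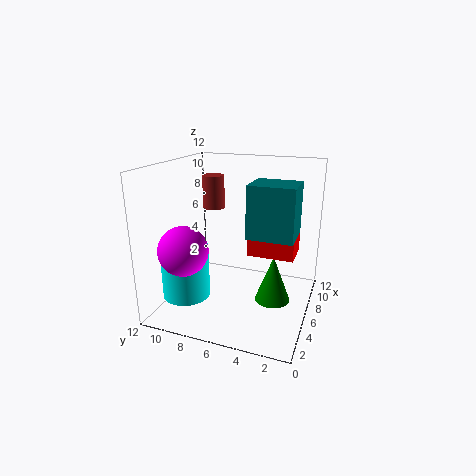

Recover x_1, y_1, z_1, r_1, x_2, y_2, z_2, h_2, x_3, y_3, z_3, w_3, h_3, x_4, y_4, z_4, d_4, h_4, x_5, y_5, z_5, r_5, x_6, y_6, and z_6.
x_1 = 9, y_1 = 9.5, z_1 = 7.5, r_1 = 1, x_2 = 6.5, y_2 = 3, z_2 = 0.5, h_2 = 4, x_3 = 3.5, y_3 = 1, z_3 = 7, w_3 = 3, h_3 = 4, x_4 = 4, y_4 = 1, z_4 = 5.5, d_4 = 3.5, h_4 = 1.5, x_5 = 4, y_5 = 10, z_5 = 1, r_5 = 2, x_6 = 3, y_6 = 9.5, z_6 = 5.5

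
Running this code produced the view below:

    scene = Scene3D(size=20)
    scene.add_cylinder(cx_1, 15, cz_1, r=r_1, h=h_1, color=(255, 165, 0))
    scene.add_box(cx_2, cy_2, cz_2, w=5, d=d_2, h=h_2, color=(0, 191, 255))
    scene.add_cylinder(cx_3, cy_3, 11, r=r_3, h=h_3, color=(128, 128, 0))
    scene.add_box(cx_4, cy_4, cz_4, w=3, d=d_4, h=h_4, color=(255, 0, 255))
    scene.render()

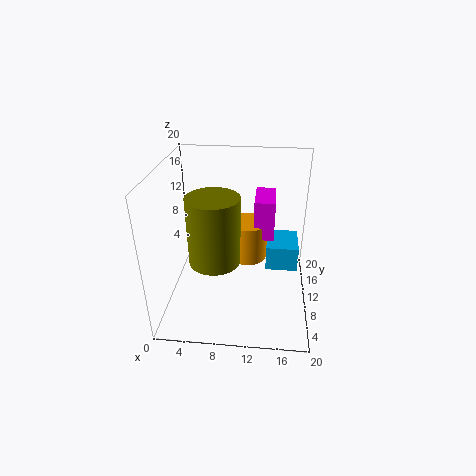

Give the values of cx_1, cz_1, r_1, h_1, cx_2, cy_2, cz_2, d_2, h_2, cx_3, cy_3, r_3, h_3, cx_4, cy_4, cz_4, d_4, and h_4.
cx_1 = 11
cz_1 = 4
r_1 = 3
h_1 = 6
cx_2 = 14
cy_2 = 14
cz_2 = 2
d_2 = 6
h_2 = 4
cx_3 = 8
cy_3 = 3
r_3 = 3
h_3 = 8
cx_4 = 12
cy_4 = 13
cz_4 = 8
d_4 = 6
h_4 = 6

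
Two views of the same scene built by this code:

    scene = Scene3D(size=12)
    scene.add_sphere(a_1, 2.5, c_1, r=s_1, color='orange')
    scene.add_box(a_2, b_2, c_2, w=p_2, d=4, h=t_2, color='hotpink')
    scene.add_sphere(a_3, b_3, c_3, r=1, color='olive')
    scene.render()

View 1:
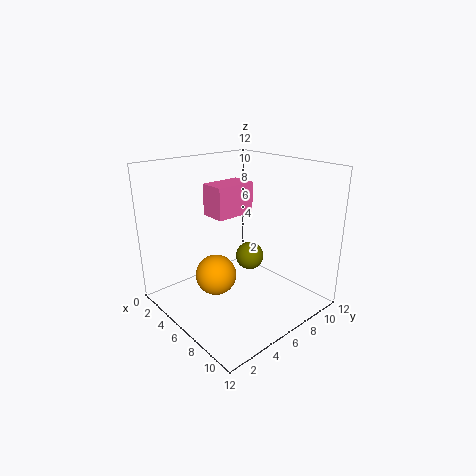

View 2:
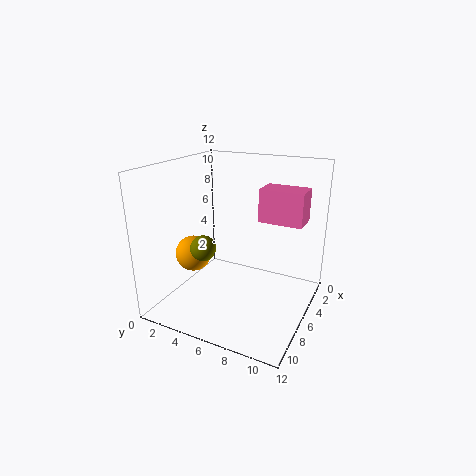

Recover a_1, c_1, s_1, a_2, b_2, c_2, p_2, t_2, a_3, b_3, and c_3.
a_1 = 7.5; c_1 = 4.5; s_1 = 1.5; a_2 = 0.5; b_2 = 6.5; c_2 = 6.5; p_2 = 2.5; t_2 = 3; a_3 = 9; b_3 = 4.5; c_3 = 6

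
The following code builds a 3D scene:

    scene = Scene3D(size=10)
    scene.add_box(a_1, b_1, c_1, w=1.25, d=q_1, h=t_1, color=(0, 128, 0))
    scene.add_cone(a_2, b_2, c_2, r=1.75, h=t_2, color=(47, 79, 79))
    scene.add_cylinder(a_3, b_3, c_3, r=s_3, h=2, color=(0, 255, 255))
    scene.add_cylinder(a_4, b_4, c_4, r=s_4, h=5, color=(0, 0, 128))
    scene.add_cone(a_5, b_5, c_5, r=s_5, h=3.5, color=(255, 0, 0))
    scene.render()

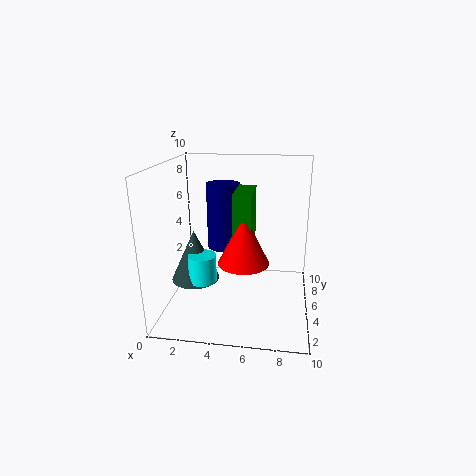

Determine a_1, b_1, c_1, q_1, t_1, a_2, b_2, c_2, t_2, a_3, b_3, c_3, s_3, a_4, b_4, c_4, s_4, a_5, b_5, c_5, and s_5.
a_1 = 4.75, b_1 = 4, c_1 = 4.75, q_1 = 3.25, t_1 = 3.5, a_2 = 1.75, b_2 = 5.25, c_2 = 1.5, t_2 = 3.75, a_3 = 2.5, b_3 = 4.5, c_3 = 1.75, s_3 = 1, a_4 = 3.5, b_4 = 7.5, c_4 = 3.25, s_4 = 1.25, a_5 = 5.5, b_5 = 4.25, c_5 = 3.5, s_5 = 1.75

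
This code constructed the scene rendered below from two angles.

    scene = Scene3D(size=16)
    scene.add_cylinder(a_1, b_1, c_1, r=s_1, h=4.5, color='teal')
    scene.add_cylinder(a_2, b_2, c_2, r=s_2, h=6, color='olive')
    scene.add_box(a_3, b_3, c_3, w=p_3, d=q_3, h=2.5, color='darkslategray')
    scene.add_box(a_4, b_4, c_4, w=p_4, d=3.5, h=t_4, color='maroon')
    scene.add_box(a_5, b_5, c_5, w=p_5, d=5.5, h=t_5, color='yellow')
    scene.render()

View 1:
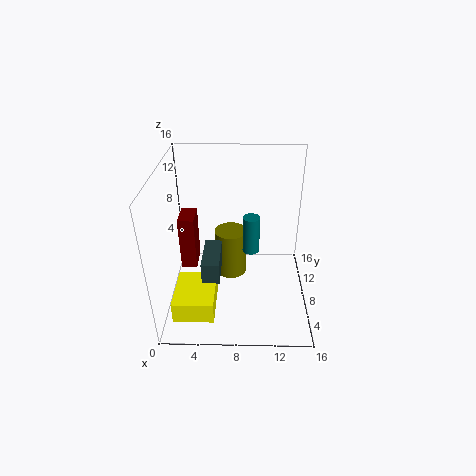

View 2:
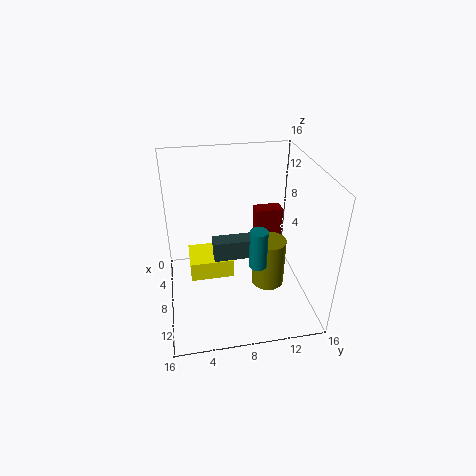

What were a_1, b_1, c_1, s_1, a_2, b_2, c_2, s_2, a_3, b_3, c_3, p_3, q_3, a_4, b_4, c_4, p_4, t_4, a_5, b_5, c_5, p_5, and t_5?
a_1 = 9.5, b_1 = 10, c_1 = 5, s_1 = 1, a_2 = 7, b_2 = 12, c_2 = 0.5, s_2 = 2, a_3 = 4, b_3 = 5.5, c_3 = 3.5, p_3 = 2, q_3 = 5, a_4 = 0.5, b_4 = 11.5, c_4 = 1, p_4 = 2, t_4 = 7, a_5 = 1, b_5 = 2.5, c_5 = 0.5, p_5 = 4.5, t_5 = 2.5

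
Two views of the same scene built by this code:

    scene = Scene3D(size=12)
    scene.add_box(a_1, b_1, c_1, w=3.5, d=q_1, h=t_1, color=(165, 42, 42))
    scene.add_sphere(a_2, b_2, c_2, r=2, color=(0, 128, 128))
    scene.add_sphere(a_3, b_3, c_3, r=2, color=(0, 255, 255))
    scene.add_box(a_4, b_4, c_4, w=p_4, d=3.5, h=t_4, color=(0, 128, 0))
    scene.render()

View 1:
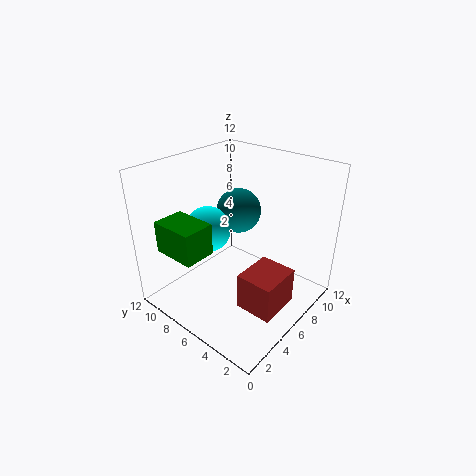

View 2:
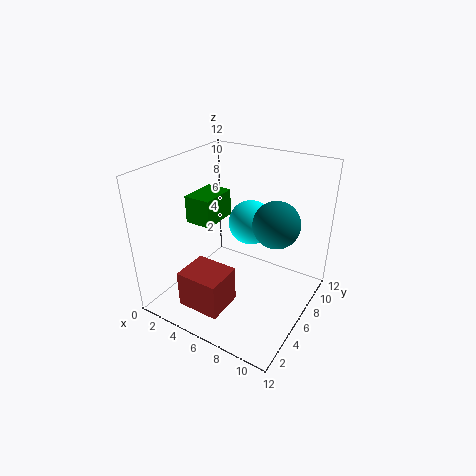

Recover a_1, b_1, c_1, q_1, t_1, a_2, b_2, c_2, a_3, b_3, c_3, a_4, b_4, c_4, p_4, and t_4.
a_1 = 3.5, b_1 = 1, c_1 = 1.5, q_1 = 3, t_1 = 3, a_2 = 8.5, b_2 = 8, c_2 = 7, a_3 = 5.5, b_3 = 9, c_3 = 6, a_4 = 0.5, b_4 = 6, c_4 = 6, p_4 = 2.5, t_4 = 2.5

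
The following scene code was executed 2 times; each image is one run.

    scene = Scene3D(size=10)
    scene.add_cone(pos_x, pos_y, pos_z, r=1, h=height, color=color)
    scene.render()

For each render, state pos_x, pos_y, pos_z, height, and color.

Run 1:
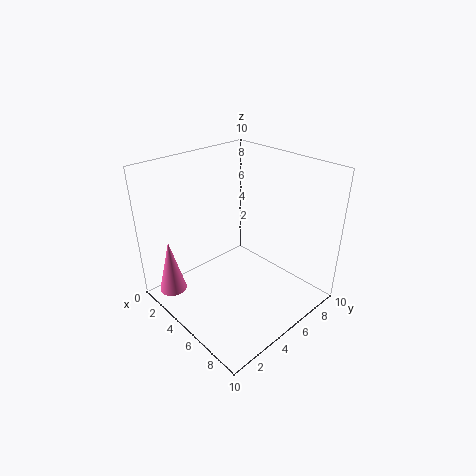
pos_x = 1.5; pos_y = 1.5; pos_z = 0.5; height = 4; color = 'hotpink'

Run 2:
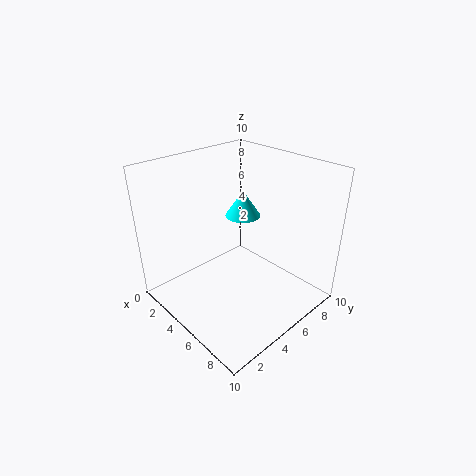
pos_x = 7; pos_y = 3.5; pos_z = 8; height = 1.5; color = 'cyan'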